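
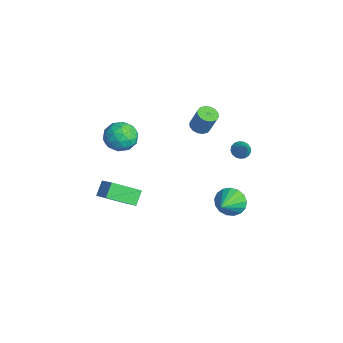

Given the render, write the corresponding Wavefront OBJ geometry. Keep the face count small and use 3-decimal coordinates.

v -0.783 -1.631 2.053
v 0.059 -1.958 2.401
v -1.519 -2.862 2.679
v -0.677 -3.189 3.027
v -1.073 -2.386 3.393
v -0.618 -1.625 3.006
v -0.842 -3.195 2.074
v -0.387 -2.434 1.687
v 0.022 -2.924 2.414
v -0.121 -2.424 3.229
v -1.339 -2.396 1.851
v -1.482 -1.896 2.666
v -0.297 -1.686 2.172
v -1.163 -3.134 2.908
v -1.396 -2.662 3.123
v -0.901 -2.853 3.328
v -0.695 -1.491 2.528
v -0.201 -1.683 2.732
v -0.866 -1.934 3.316
v -1.259 -3.137 2.348
v -0.765 -3.329 2.552
v -0.559 -1.967 1.752
v -0.064 -2.158 1.957
v -0.594 -2.886 1.764
v 0.176 -2.446 2.384
v -0.257 -3.17 2.752
v -0.353 -3.174 2.192
v -0.086 -2.727 1.964
v 0.092 -2.152 2.863
v -0.341 -2.876 3.231
v -0.574 -2.404 3.447
v -0.306 -1.957 3.219
v 0.07 -2.72 2.871
v -1.119 -1.944 1.849
v -1.552 -2.668 2.217
v -1.154 -2.863 1.861
v -0.886 -2.416 1.633
v -1.203 -1.65 2.328
v -1.636 -2.374 2.696
v -1.374 -2.093 3.116
v -1.107 -1.646 2.888
v -1.53 -2.1 2.209
v -3.299 -1.17 -4.207
v -3.606 -2.721 -3.387
v -2.018 -0.966 -3.34
v -2.325 -2.516 -2.521
v -2.755 -1.644 -4.899
v -3.062 -3.194 -4.08
v -1.474 -1.439 -4.033
v -1.781 -2.99 -3.213
v 1.279 2.874 -2.458
v 1.797 2.911 -3.181
v 2.401 1.966 -1.702
v 1.916 3.25 -2.953
v 1.89 3.503 -2.611
v 1.724 3.611 -2.234
v 1.456 3.551 -1.908
v 1.147 3.336 -1.709
v 0.868 3.014 -1.681
v 0.684 2.661 -1.832
v 0.636 2.357 -2.126
v 0.735 2.171 -2.496
v 0.959 2.146 -2.857
v 1.256 2.288 -3.128
v 1.558 2.564 -3.245
v -0.757 1.836 2.332
v -0.305 2.124 2.11
v 0.129 2.412 3.366
v -0.323 2.124 3.588
v -0.522 2.33 2.138
v -0.089 2.618 3.394
v -0.802 2.403 2.218
v -0.369 2.691 3.474
v -1.07 2.324 2.328
v -0.636 2.612 3.584
v -1.254 2.114 2.44
v -0.82 2.403 3.696
v -1.305 1.83 2.522
v -0.871 2.119 3.779
v -1.209 1.548 2.554
v -0.775 1.836 3.81
v -0.991 1.342 2.526
v -0.558 1.63 3.782
v -0.711 1.269 2.446
v -0.278 1.557 3.702
v -0.444 1.348 2.336
v -0.01 1.636 3.592
v -0.26 1.557 2.224
v 0.174 1.846 3.48
v -0.209 1.841 2.141
v 0.225 2.13 3.398
v 0.122 3.783 0.618
v 0.509 3.632 0.258
v 0.938 3.817 1.482
v 0.511 3.895 0.246
v 0.423 4.133 0.319
v 0.266 4.29 0.461
v 0.076 4.33 0.638
v -0.103 4.246 0.811
v -0.231 4.055 0.94
v -0.278 3.802 0.995
v -0.234 3.545 0.963
v -0.108 3.342 0.852
v 0.07 3.24 0.688
v 0.26 3.262 0.507
v 0.419 3.404 0.352
f 1 38 17
f 38 12 41
f 17 41 6
f 38 41 17
f 1 17 13
f 17 6 18
f 13 18 2
f 17 18 13
f 1 13 22
f 13 2 23
f 22 23 8
f 13 23 22
f 1 22 34
f 22 8 37
f 34 37 11
f 22 37 34
f 1 34 38
f 34 11 42
f 38 42 12
f 34 42 38
f 2 18 29
f 18 6 32
f 29 32 10
f 18 32 29
f 6 41 19
f 41 12 40
f 19 40 5
f 41 40 19
f 12 42 39
f 42 11 35
f 39 35 3
f 42 35 39
f 11 37 36
f 37 8 24
f 36 24 7
f 37 24 36
f 8 23 28
f 23 2 25
f 28 25 9
f 23 25 28
f 4 30 16
f 30 10 31
f 16 31 5
f 30 31 16
f 4 16 14
f 16 5 15
f 14 15 3
f 16 15 14
f 4 14 21
f 14 3 20
f 21 20 7
f 14 20 21
f 4 21 26
f 21 7 27
f 26 27 9
f 21 27 26
f 4 26 30
f 26 9 33
f 30 33 10
f 26 33 30
f 5 31 19
f 31 10 32
f 19 32 6
f 31 32 19
f 3 15 39
f 15 5 40
f 39 40 12
f 15 40 39
f 7 20 36
f 20 3 35
f 36 35 11
f 20 35 36
f 9 27 28
f 27 7 24
f 28 24 8
f 27 24 28
f 10 33 29
f 33 9 25
f 29 25 2
f 33 25 29
f 44 46 43
f 47 44 43
f 43 46 45
f 45 47 43
f 44 50 46
f 48 44 47
f 48 50 44
f 46 50 45
f 49 47 45
f 45 50 49
f 49 48 47
f 50 48 49
f 52 51 54
f 52 54 53
f 54 51 55
f 54 55 53
f 55 51 56
f 55 56 53
f 56 51 57
f 56 57 53
f 57 51 58
f 57 58 53
f 58 51 59
f 58 59 53
f 59 51 60
f 59 60 53
f 60 51 61
f 60 61 53
f 61 51 62
f 61 62 53
f 62 51 63
f 62 63 53
f 63 51 64
f 63 64 53
f 64 51 65
f 64 65 53
f 65 51 52
f 65 52 53
f 67 66 70
f 67 70 68
f 68 70 71
f 68 71 69
f 70 66 72
f 70 72 71
f 71 72 73
f 71 73 69
f 72 66 74
f 72 74 73
f 73 74 75
f 73 75 69
f 74 66 76
f 74 76 75
f 75 76 77
f 75 77 69
f 76 66 78
f 76 78 77
f 77 78 79
f 77 79 69
f 78 66 80
f 78 80 79
f 79 80 81
f 79 81 69
f 80 66 82
f 80 82 81
f 81 82 83
f 81 83 69
f 82 66 84
f 82 84 83
f 83 84 85
f 83 85 69
f 84 66 86
f 84 86 85
f 85 86 87
f 85 87 69
f 86 66 88
f 86 88 87
f 87 88 89
f 87 89 69
f 88 66 90
f 88 90 89
f 89 90 91
f 89 91 69
f 90 66 67
f 90 67 91
f 91 67 68
f 91 68 69
f 93 92 95
f 93 95 94
f 95 92 96
f 95 96 94
f 96 92 97
f 96 97 94
f 97 92 98
f 97 98 94
f 98 92 99
f 98 99 94
f 99 92 100
f 99 100 94
f 100 92 101
f 100 101 94
f 101 92 102
f 101 102 94
f 102 92 103
f 102 103 94
f 103 92 104
f 103 104 94
f 104 92 105
f 104 105 94
f 105 92 106
f 105 106 94
f 106 92 93
f 106 93 94



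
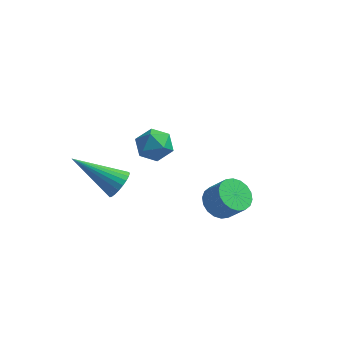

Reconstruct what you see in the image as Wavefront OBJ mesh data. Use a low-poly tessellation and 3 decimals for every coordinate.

v -2.263 2.341 0.185
v -1.547 2.603 0.34
v -1.953 1.217 0.66
v -1.237 1.479 0.815
v -1.846 1.75 1.216
v -2.038 2.445 0.923
v -1.462 1.375 0.077
v -1.654 2.07 -0.216
v -1.052 2.007 0.273
v -1.289 2.239 0.977
v -2.211 1.581 0.023
v -2.448 1.813 0.727
v -1.487 -2.54 2.014
v -1.165 -2.735 2.482
v -3.133 -2.68 3.086
v -1.162 -2.503 2.517
v -1.208 -2.278 2.476
v -1.296 -2.092 2.365
v -1.414 -1.974 2.2
v -1.542 -1.942 2.007
v -1.662 -2.002 1.815
v -1.755 -2.143 1.653
v -1.808 -2.344 1.546
v -1.811 -2.576 1.511
v -1.765 -2.802 1.552
v -1.677 -2.988 1.663
v -1.559 -3.105 1.828
v -1.431 -3.137 2.021
v -1.311 -3.078 2.213
v -1.218 -2.936 2.375
v 1.531 -0.856 0.438
v 1.971 -1.177 -0.001
v 2.61 -1.345 0.763
v 2.169 -1.024 1.202
v 2.065 -0.88 -0.014
v 2.703 -1.049 0.75
v 2.053 -0.578 0.063
v 2.691 -0.747 0.827
v 1.937 -0.332 0.214
v 2.576 -0.5 0.978
v 1.741 -0.189 0.409
v 2.38 -0.357 1.173
v 1.503 -0.178 0.61
v 2.142 -0.346 1.374
v 1.271 -0.301 0.777
v 1.91 -0.47 1.541
v 1.09 -0.535 0.877
v 1.729 -0.703 1.641
v 0.997 -0.831 0.89
v 1.635 -1 1.654
v 1.009 -1.133 0.813
v 1.647 -1.302 1.577
v 1.124 -1.38 0.662
v 1.763 -1.548 1.426
v 1.32 -1.523 0.467
v 1.959 -1.691 1.231
v 1.558 -1.534 0.266
v 2.197 -1.702 1.03
v 1.79 -1.41 0.099
v 2.429 -1.579 0.863
f 1 12 6
f 1 6 2
f 1 2 8
f 1 8 11
f 1 11 12
f 2 6 10
f 6 12 5
f 12 11 3
f 11 8 7
f 8 2 9
f 4 10 5
f 4 5 3
f 4 3 7
f 4 7 9
f 4 9 10
f 5 10 6
f 3 5 12
f 7 3 11
f 9 7 8
f 10 9 2
f 14 13 16
f 14 16 15
f 16 13 17
f 16 17 15
f 17 13 18
f 17 18 15
f 18 13 19
f 18 19 15
f 19 13 20
f 19 20 15
f 20 13 21
f 20 21 15
f 21 13 22
f 21 22 15
f 22 13 23
f 22 23 15
f 23 13 24
f 23 24 15
f 24 13 25
f 24 25 15
f 25 13 26
f 25 26 15
f 26 13 27
f 26 27 15
f 27 13 28
f 27 28 15
f 28 13 29
f 28 29 15
f 29 13 30
f 29 30 15
f 30 13 14
f 30 14 15
f 32 31 35
f 32 35 33
f 33 35 36
f 33 36 34
f 35 31 37
f 35 37 36
f 36 37 38
f 36 38 34
f 37 31 39
f 37 39 38
f 38 39 40
f 38 40 34
f 39 31 41
f 39 41 40
f 40 41 42
f 40 42 34
f 41 31 43
f 41 43 42
f 42 43 44
f 42 44 34
f 43 31 45
f 43 45 44
f 44 45 46
f 44 46 34
f 45 31 47
f 45 47 46
f 46 47 48
f 46 48 34
f 47 31 49
f 47 49 48
f 48 49 50
f 48 50 34
f 49 31 51
f 49 51 50
f 50 51 52
f 50 52 34
f 51 31 53
f 51 53 52
f 52 53 54
f 52 54 34
f 53 31 55
f 53 55 54
f 54 55 56
f 54 56 34
f 55 31 57
f 55 57 56
f 56 57 58
f 56 58 34
f 57 31 59
f 57 59 58
f 58 59 60
f 58 60 34
f 59 31 32
f 59 32 60
f 60 32 33
f 60 33 34



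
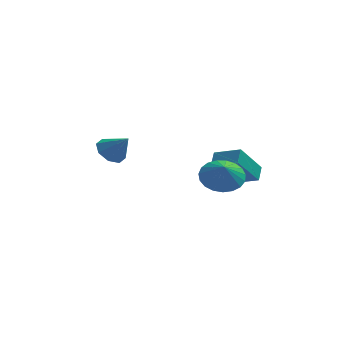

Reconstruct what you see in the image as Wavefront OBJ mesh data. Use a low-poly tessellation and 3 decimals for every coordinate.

v 2.063 0.2 -2.917
v 2.14 0.922 -2.403
v 2.961 1.192 -4.444
v 3.039 1.914 -3.929
v 3.321 -0.254 -2.471
v 3.399 0.468 -1.956
v 4.22 0.738 -3.997
v 4.297 1.46 -3.483
v -2.689 1.341 -2.68
v -2.211 2.029 -2.823
v -1.811 0.939 -1.68
v -2.673 2.134 -2.376
v -3.144 1.774 -2.108
v -3.348 1.16 -2.175
v -3.166 0.652 -2.538
v -2.704 0.547 -2.985
v -2.234 0.907 -3.253
v -2.029 1.521 -3.186
v 2.672 -0.979 -3.047
v 3.71 -0.72 -3.036
v 2.808 -1.561 -2.233
v 3.532 -0.402 -2.78
v 3.206 -0.185 -2.57
v 2.787 -0.104 -2.443
v 2.349 -0.175 -2.42
v 1.966 -0.385 -2.506
v 1.705 -0.698 -2.685
v 1.612 -1.06 -2.928
v 1.702 -1.407 -3.19
v 1.959 -1.681 -3.428
v 2.34 -1.833 -3.601
v 2.778 -1.838 -3.677
v 3.198 -1.694 -3.645
v 3.527 -1.427 -3.509
v 3.708 -1.082 -3.294
f 2 4 1
f 5 2 1
f 1 4 3
f 3 5 1
f 2 8 4
f 6 2 5
f 6 8 2
f 4 8 3
f 7 5 3
f 3 8 7
f 7 6 5
f 8 6 7
f 10 9 12
f 10 12 11
f 12 9 13
f 12 13 11
f 13 9 14
f 13 14 11
f 14 9 15
f 14 15 11
f 15 9 16
f 15 16 11
f 16 9 17
f 16 17 11
f 17 9 18
f 17 18 11
f 18 9 10
f 18 10 11
f 20 19 22
f 20 22 21
f 22 19 23
f 22 23 21
f 23 19 24
f 23 24 21
f 24 19 25
f 24 25 21
f 25 19 26
f 25 26 21
f 26 19 27
f 26 27 21
f 27 19 28
f 27 28 21
f 28 19 29
f 28 29 21
f 29 19 30
f 29 30 21
f 30 19 31
f 30 31 21
f 31 19 32
f 31 32 21
f 32 19 33
f 32 33 21
f 33 19 34
f 33 34 21
f 34 19 35
f 34 35 21
f 35 19 20
f 35 20 21



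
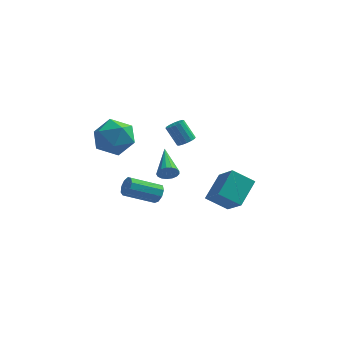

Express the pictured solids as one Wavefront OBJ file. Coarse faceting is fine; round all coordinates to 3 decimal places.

v -0.749 0.392 -3.803
v -0.421 0.163 -3.343
v -2.002 -0.4 -2.496
v -2.331 -0.172 -2.957
v -0.521 0.561 -3.264
v -2.102 -0.003 -2.417
v -0.727 0.879 -3.437
v -2.308 0.316 -2.591
v -0.944 0.969 -3.782
v -2.525 0.406 -2.935
v -1.07 0.789 -4.137
v -2.651 0.226 -3.29
v -1.046 0.423 -4.336
v -2.627 -0.14 -3.489
v -0.883 0.042 -4.285
v -2.464 -0.521 -3.438
v -0.658 -0.175 -4.009
v -2.239 -0.738 -3.163
v -0.475 -0.127 -3.637
v -2.057 -0.691 -2.79
v 0.954 -1.57 1.65
v 1.381 -1.646 1.936
v 0.753 -1.327 2.957
v 0.326 -1.25 2.67
v 1.392 -1.387 1.862
v 0.764 -1.068 2.883
v 1.286 -1.178 1.731
v 0.658 -0.858 2.752
v 1.091 -1.073 1.579
v 0.463 -0.754 2.599
v 0.859 -1.101 1.445
v 0.231 -0.782 2.465
v 0.653 -1.255 1.366
v 0.025 -0.936 2.386
v 0.527 -1.493 1.363
v -0.101 -1.174 2.384
v 0.516 -1.752 1.437
v -0.112 -1.433 2.458
v 0.622 -1.962 1.568
v -0.006 -1.642 2.589
v 0.817 -2.066 1.721
v 0.189 -1.747 2.741
v 1.049 -2.038 1.855
v 0.421 -1.719 2.875
v 1.255 -1.884 1.934
v 0.627 -1.565 2.954
v 2.425 0.053 -3.325
v 3.017 1.441 -2.381
v 1.622 1.224 -4.543
v 2.215 2.612 -3.598
v 3.625 0.068 -4.102
v 4.218 1.456 -3.157
v 2.823 1.239 -5.319
v 3.415 2.627 -4.375
v -3.616 -2.1 2.345
v -2.826 -1.925 3.23
v -2.254 -3.015 1.31
v -1.464 -2.84 2.195
v -2.381 -3.596 2.351
v -3.223 -3.031 2.99
v -1.857 -1.909 1.55
v -2.699 -1.344 2.189
v -1.739 -1.807 2.738
v -2.063 -2.85 3.233
v -3.017 -2.09 1.307
v -3.341 -3.133 1.802
v 0.206 -2.997 0.172
v 0.398 -2.778 -0.33
v -0.186 -1.243 0.788
v 0.127 -2.822 -0.376
v -0.125 -2.906 -0.296
v -0.301 -3.012 -0.109
v -0.362 -3.113 0.142
v -0.292 -3.188 0.4
v -0.108 -3.22 0.606
v 0.148 -3.2 0.712
v 0.417 -3.134 0.695
v 0.637 -3.036 0.557
v 0.759 -2.93 0.332
v 0.754 -2.839 0.07
v 0.624 -2.784 -0.169
f 2 1 5
f 2 5 3
f 3 5 6
f 3 6 4
f 5 1 7
f 5 7 6
f 6 7 8
f 6 8 4
f 7 1 9
f 7 9 8
f 8 9 10
f 8 10 4
f 9 1 11
f 9 11 10
f 10 11 12
f 10 12 4
f 11 1 13
f 11 13 12
f 12 13 14
f 12 14 4
f 13 1 15
f 13 15 14
f 14 15 16
f 14 16 4
f 15 1 17
f 15 17 16
f 16 17 18
f 16 18 4
f 17 1 19
f 17 19 18
f 18 19 20
f 18 20 4
f 19 1 2
f 19 2 20
f 20 2 3
f 20 3 4
f 22 21 25
f 22 25 23
f 23 25 26
f 23 26 24
f 25 21 27
f 25 27 26
f 26 27 28
f 26 28 24
f 27 21 29
f 27 29 28
f 28 29 30
f 28 30 24
f 29 21 31
f 29 31 30
f 30 31 32
f 30 32 24
f 31 21 33
f 31 33 32
f 32 33 34
f 32 34 24
f 33 21 35
f 33 35 34
f 34 35 36
f 34 36 24
f 35 21 37
f 35 37 36
f 36 37 38
f 36 38 24
f 37 21 39
f 37 39 38
f 38 39 40
f 38 40 24
f 39 21 41
f 39 41 40
f 40 41 42
f 40 42 24
f 41 21 43
f 41 43 42
f 42 43 44
f 42 44 24
f 43 21 45
f 43 45 44
f 44 45 46
f 44 46 24
f 45 21 22
f 45 22 46
f 46 22 23
f 46 23 24
f 48 50 47
f 51 48 47
f 47 50 49
f 49 51 47
f 48 54 50
f 52 48 51
f 52 54 48
f 50 54 49
f 53 51 49
f 49 54 53
f 53 52 51
f 54 52 53
f 55 66 60
f 55 60 56
f 55 56 62
f 55 62 65
f 55 65 66
f 56 60 64
f 60 66 59
f 66 65 57
f 65 62 61
f 62 56 63
f 58 64 59
f 58 59 57
f 58 57 61
f 58 61 63
f 58 63 64
f 59 64 60
f 57 59 66
f 61 57 65
f 63 61 62
f 64 63 56
f 68 67 70
f 68 70 69
f 70 67 71
f 70 71 69
f 71 67 72
f 71 72 69
f 72 67 73
f 72 73 69
f 73 67 74
f 73 74 69
f 74 67 75
f 74 75 69
f 75 67 76
f 75 76 69
f 76 67 77
f 76 77 69
f 77 67 78
f 77 78 69
f 78 67 79
f 78 79 69
f 79 67 80
f 79 80 69
f 80 67 81
f 80 81 69
f 81 67 68
f 81 68 69



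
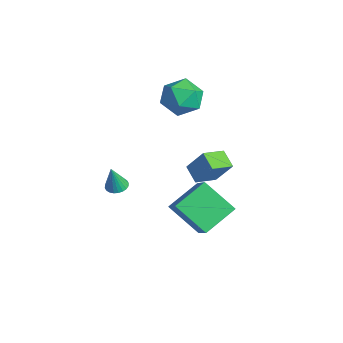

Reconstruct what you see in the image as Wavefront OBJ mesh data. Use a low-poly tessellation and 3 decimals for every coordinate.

v -1.513 2.934 -2.038
v -2.457 2.864 -1.519
v -1.821 4.166 -2.433
v -2.765 4.096 -1.913
v -0.835 3.524 -0.727
v -1.779 3.454 -0.207
v -1.143 4.756 -1.121
v -2.087 4.686 -0.602
v -2.931 3.024 4.598
v -2.438 3.723 3.79
v -2.482 1.497 3.55
v -1.989 2.196 2.742
v -1.486 2.073 3.799
v -1.763 3.016 4.447
v -3.157 2.204 2.893
v -3.434 3.147 3.541
v -2.578 3.217 2.736
v -1.545 3.136 3.296
v -3.375 2.084 4.044
v -2.342 2.003 4.604
v 2.962 1.145 -1.863
v 1.716 0.155 -0.586
v 2.542 2.785 -1
v 1.296 1.795 0.277
v 4.384 0.885 -0.677
v 3.138 -0.105 0.6
v 3.964 2.525 0.186
v 2.718 1.535 1.463
v 0.942 -2.077 1.053
v 1.493 -1.989 1.012
v 1.098 -2.403 2.427
v 1.423 -1.79 1.067
v 1.279 -1.634 1.12
v 1.084 -1.546 1.164
v 0.867 -1.539 1.19
v 0.662 -1.613 1.196
v 0.499 -1.758 1.18
v 0.404 -1.951 1.144
v 0.39 -2.164 1.095
v 0.461 -2.363 1.04
v 0.605 -2.519 0.987
v 0.8 -2.607 0.943
v 1.017 -2.615 0.917
v 1.222 -2.54 0.911
v 1.385 -2.395 0.927
v 1.48 -2.202 0.962
f 2 4 1
f 5 2 1
f 1 4 3
f 3 5 1
f 2 8 4
f 6 2 5
f 6 8 2
f 4 8 3
f 7 5 3
f 3 8 7
f 7 6 5
f 8 6 7
f 9 20 14
f 9 14 10
f 9 10 16
f 9 16 19
f 9 19 20
f 10 14 18
f 14 20 13
f 20 19 11
f 19 16 15
f 16 10 17
f 12 18 13
f 12 13 11
f 12 11 15
f 12 15 17
f 12 17 18
f 13 18 14
f 11 13 20
f 15 11 19
f 17 15 16
f 18 17 10
f 22 24 21
f 25 22 21
f 21 24 23
f 23 25 21
f 22 28 24
f 26 22 25
f 26 28 22
f 24 28 23
f 27 25 23
f 23 28 27
f 27 26 25
f 28 26 27
f 30 29 32
f 30 32 31
f 32 29 33
f 32 33 31
f 33 29 34
f 33 34 31
f 34 29 35
f 34 35 31
f 35 29 36
f 35 36 31
f 36 29 37
f 36 37 31
f 37 29 38
f 37 38 31
f 38 29 39
f 38 39 31
f 39 29 40
f 39 40 31
f 40 29 41
f 40 41 31
f 41 29 42
f 41 42 31
f 42 29 43
f 42 43 31
f 43 29 44
f 43 44 31
f 44 29 45
f 44 45 31
f 45 29 46
f 45 46 31
f 46 29 30
f 46 30 31



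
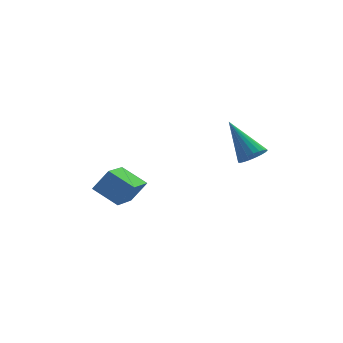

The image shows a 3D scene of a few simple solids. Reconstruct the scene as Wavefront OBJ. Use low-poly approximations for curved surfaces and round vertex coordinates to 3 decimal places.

v -1.544 0.763 -4.189
v -2.418 -0.723 -3.466
v -2.359 1.533 -3.591
v -3.233 0.046 -2.868
v -0.887 0.794 -3.332
v -1.761 -0.693 -2.609
v -1.702 1.563 -2.734
v -2.576 0.077 -2.011
v 2.567 -1.813 -0.918
v 2.916 -2.095 -0.476
v 1.993 -0.527 0.358
v 3.085 -1.921 -0.576
v 3.164 -1.728 -0.735
v 3.14 -1.55 -0.925
v 3.017 -1.417 -1.114
v 2.816 -1.353 -1.269
v 2.572 -1.368 -1.364
v 2.327 -1.459 -1.382
v 2.124 -1.612 -1.319
v 1.997 -1.8 -1.187
v 1.969 -1.99 -1.009
v 2.044 -2.149 -0.814
v 2.21 -2.25 -0.638
v 2.437 -2.275 -0.511
v 2.687 -2.221 -0.453
f 2 4 1
f 5 2 1
f 1 4 3
f 3 5 1
f 2 8 4
f 6 2 5
f 6 8 2
f 4 8 3
f 7 5 3
f 3 8 7
f 7 6 5
f 8 6 7
f 10 9 12
f 10 12 11
f 12 9 13
f 12 13 11
f 13 9 14
f 13 14 11
f 14 9 15
f 14 15 11
f 15 9 16
f 15 16 11
f 16 9 17
f 16 17 11
f 17 9 18
f 17 18 11
f 18 9 19
f 18 19 11
f 19 9 20
f 19 20 11
f 20 9 21
f 20 21 11
f 21 9 22
f 21 22 11
f 22 9 23
f 22 23 11
f 23 9 24
f 23 24 11
f 24 9 25
f 24 25 11
f 25 9 10
f 25 10 11



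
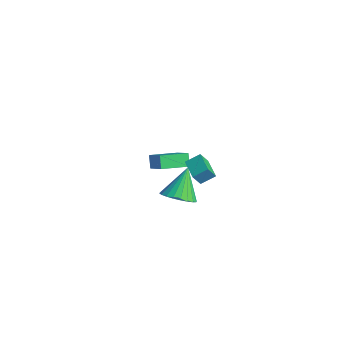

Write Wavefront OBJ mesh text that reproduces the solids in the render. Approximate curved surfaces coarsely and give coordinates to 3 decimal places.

v 2.782 -0.782 3.134
v 3.041 -0.007 3.619
v 2.778 -0.292 2.355
v 3.038 0.482 2.84
v 4.042 -1.082 2.94
v 4.302 -0.308 3.425
v 4.039 -0.593 2.161
v 4.298 0.182 2.646
v -4.364 1.247 -3.629
v -4.883 1.469 -2.903
v -4.034 2.933 -3.909
v -4.554 3.155 -3.183
v -2.966 1.145 -2.597
v -3.486 1.367 -1.871
v -2.637 2.831 -2.877
v -3.156 3.053 -2.151
v 2.819 -1.232 0.382
v 3.363 -0.41 0.083
v 2.181 -0.228 1.978
v 3.011 -0.342 -0.1
v 2.631 -0.41 -0.21
v 2.279 -0.603 -0.229
v 2.009 -0.891 -0.155
v 1.862 -1.232 0
v 1.861 -1.572 0.214
v 2.006 -1.861 0.453
v 2.275 -2.054 0.682
v 2.626 -2.121 0.865
v 3.007 -2.053 0.974
v 3.359 -1.861 0.993
v 3.629 -1.572 0.92
v 3.775 -1.232 0.764
v 3.776 -0.891 0.551
v 3.631 -0.603 0.311
f 2 4 1
f 5 2 1
f 1 4 3
f 3 5 1
f 2 8 4
f 6 2 5
f 6 8 2
f 4 8 3
f 7 5 3
f 3 8 7
f 7 6 5
f 8 6 7
f 10 12 9
f 13 10 9
f 9 12 11
f 11 13 9
f 10 16 12
f 14 10 13
f 14 16 10
f 12 16 11
f 15 13 11
f 11 16 15
f 15 14 13
f 16 14 15
f 18 17 20
f 18 20 19
f 20 17 21
f 20 21 19
f 21 17 22
f 21 22 19
f 22 17 23
f 22 23 19
f 23 17 24
f 23 24 19
f 24 17 25
f 24 25 19
f 25 17 26
f 25 26 19
f 26 17 27
f 26 27 19
f 27 17 28
f 27 28 19
f 28 17 29
f 28 29 19
f 29 17 30
f 29 30 19
f 30 17 31
f 30 31 19
f 31 17 32
f 31 32 19
f 32 17 33
f 32 33 19
f 33 17 34
f 33 34 19
f 34 17 18
f 34 18 19



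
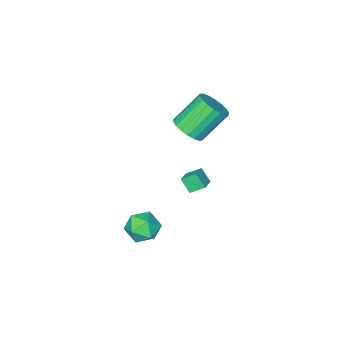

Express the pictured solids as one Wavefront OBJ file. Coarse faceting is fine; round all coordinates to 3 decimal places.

v 0.761 1.741 -1.185
v 0.84 1.192 -0.502
v 0.264 2.278 -0.696
v 0.343 1.729 -0.013
v 1.417 2.131 -0.947
v 1.496 1.582 -0.264
v 0.92 2.668 -0.458
v 0.999 2.119 0.225
v 4.049 2.447 -2.541
v 4.641 1.776 -2.203
v 2.979 1.364 -2.817
v 3.571 0.693 -2.479
v 3.191 1.339 -1.885
v 3.853 2.008 -1.714
v 3.767 1.132 -3.306
v 4.429 1.801 -3.135
v 4.467 0.963 -2.676
v 4.111 1.091 -1.797
v 3.509 2.049 -3.223
v 3.153 2.177 -2.344
v 0.553 0.966 2.496
v 1.108 1.577 2.831
v -0.178 1.964 4.258
v -0.733 1.354 3.924
v 0.889 1.787 2.576
v -0.397 2.174 4.003
v 0.603 1.834 2.306
v -0.683 2.222 3.733
v 0.308 1.71 2.073
v -0.978 2.097 3.5
v 0.061 1.438 1.925
v -1.225 1.826 3.352
v -0.089 1.073 1.889
v -1.375 1.461 3.316
v -0.111 0.687 1.974
v -1.397 1.074 3.401
v -0.002 0.356 2.162
v -1.288 0.743 3.589
v 0.217 0.146 2.417
v -1.069 0.533 3.844
v 0.503 0.098 2.687
v -0.783 0.486 4.114
v 0.798 0.223 2.92
v -0.488 0.61 4.347
v 1.045 0.494 3.068
v -0.241 0.882 4.495
v 1.195 0.859 3.104
v -0.091 1.247 4.531
v 1.217 1.246 3.019
v -0.069 1.633 4.446
f 2 4 1
f 5 2 1
f 1 4 3
f 3 5 1
f 2 8 4
f 6 2 5
f 6 8 2
f 4 8 3
f 7 5 3
f 3 8 7
f 7 6 5
f 8 6 7
f 9 20 14
f 9 14 10
f 9 10 16
f 9 16 19
f 9 19 20
f 10 14 18
f 14 20 13
f 20 19 11
f 19 16 15
f 16 10 17
f 12 18 13
f 12 13 11
f 12 11 15
f 12 15 17
f 12 17 18
f 13 18 14
f 11 13 20
f 15 11 19
f 17 15 16
f 18 17 10
f 22 21 25
f 22 25 23
f 23 25 26
f 23 26 24
f 25 21 27
f 25 27 26
f 26 27 28
f 26 28 24
f 27 21 29
f 27 29 28
f 28 29 30
f 28 30 24
f 29 21 31
f 29 31 30
f 30 31 32
f 30 32 24
f 31 21 33
f 31 33 32
f 32 33 34
f 32 34 24
f 33 21 35
f 33 35 34
f 34 35 36
f 34 36 24
f 35 21 37
f 35 37 36
f 36 37 38
f 36 38 24
f 37 21 39
f 37 39 38
f 38 39 40
f 38 40 24
f 39 21 41
f 39 41 40
f 40 41 42
f 40 42 24
f 41 21 43
f 41 43 42
f 42 43 44
f 42 44 24
f 43 21 45
f 43 45 44
f 44 45 46
f 44 46 24
f 45 21 47
f 45 47 46
f 46 47 48
f 46 48 24
f 47 21 49
f 47 49 48
f 48 49 50
f 48 50 24
f 49 21 22
f 49 22 50
f 50 22 23
f 50 23 24



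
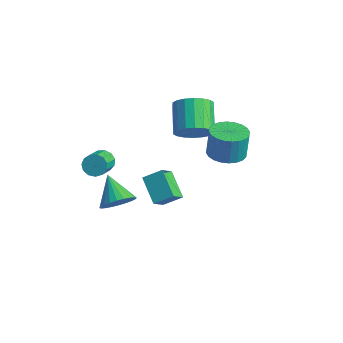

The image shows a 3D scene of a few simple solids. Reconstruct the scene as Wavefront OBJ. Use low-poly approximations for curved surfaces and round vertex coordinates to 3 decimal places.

v -2.722 -2.274 -1.463
v -2.182 -2.36 -0.711
v -4.018 -1.786 -0.477
v -2.121 -2.014 -0.803
v -2.152 -1.708 -0.995
v -2.27 -1.487 -1.258
v -2.456 -1.387 -1.553
v -2.683 -1.422 -1.834
v -2.916 -1.586 -2.058
v -3.119 -1.855 -2.192
v -3.262 -2.188 -2.215
v -3.323 -2.534 -2.124
v -3.292 -2.84 -1.932
v -3.174 -3.06 -1.669
v -2.988 -3.161 -1.374
v -2.761 -3.126 -1.093
v -2.528 -2.962 -0.868
v -2.325 -2.693 -0.734
v 0.157 -2.596 0.747
v -1.086 -2.158 1.563
v -0.076 -1.781 -0.045
v -1.319 -1.343 0.771
v 0.759 -1.897 1.289
v -0.484 -1.459 2.105
v 0.526 -1.082 0.497
v -0.717 -0.644 1.313
v -3.509 -2.515 1.402
v -3.224 -2.713 0.876
v -2.627 -3.703 1.572
v -2.911 -3.505 2.098
v -3.006 -2.477 1.025
v -2.408 -3.467 1.721
v -2.947 -2.252 1.293
v -2.349 -3.242 1.99
v -3.066 -2.111 1.596
v -2.469 -3.101 2.293
v -3.326 -2.098 1.838
v -2.729 -3.088 2.534
v -3.644 -2.218 1.941
v -3.047 -3.208 2.637
v -3.919 -2.431 1.872
v -3.322 -3.422 2.569
v -4.064 -2.672 1.655
v -3.466 -3.662 2.351
v -4.032 -2.862 1.357
v -3.435 -3.853 2.053
v -3.835 -2.942 1.073
v -3.237 -3.933 1.77
v -3.533 -2.887 0.894
v -2.936 -3.877 1.59
v -2.171 2.176 1.547
v -1.614 3.004 1.335
v -2.751 4.012 2.281
v -3.309 3.184 2.493
v -1.911 2.991 0.992
v -3.048 3.999 1.938
v -2.259 2.817 0.759
v -3.396 3.825 1.705
v -2.59 2.516 0.681
v -3.727 3.524 1.627
v -2.838 2.148 0.775
v -3.975 3.156 1.722
v -2.954 1.785 1.022
v -4.091 2.793 1.969
v -2.915 1.5 1.373
v -4.052 2.508 2.319
v -2.729 1.348 1.759
v -3.866 2.356 2.705
v -2.432 1.361 2.102
v -3.569 2.369 3.048
v -2.084 1.535 2.335
v -3.221 2.543 3.281
v -1.753 1.836 2.413
v -2.89 2.844 3.359
v -1.505 2.204 2.318
v -2.642 3.212 3.265
v -1.389 2.567 2.071
v -2.526 3.575 3.018
v -1.428 2.852 1.721
v -2.565 3.86 2.667
v 0.847 1.396 2.493
v 1.322 0.573 2.621
v 1.289 0.78 4.076
v 0.813 1.604 3.947
v 1.605 0.817 2.592
v 1.572 1.024 4.047
v 1.772 1.149 2.549
v 1.739 1.356 4.004
v 1.799 1.519 2.497
v 1.766 1.726 3.952
v 1.68 1.87 2.444
v 1.647 2.078 3.899
v 1.435 2.149 2.399
v 1.401 2.357 3.854
v 1.099 2.314 2.368
v 1.066 2.521 3.822
v 0.726 2.339 2.355
v 0.693 2.546 3.81
v 0.371 2.22 2.364
v 0.338 2.427 3.819
v 0.088 1.976 2.393
v 0.055 2.183 3.848
v -0.079 1.644 2.436
v -0.112 1.851 3.891
v -0.106 1.274 2.488
v -0.139 1.481 3.943
v 0.013 0.922 2.541
v -0.02 1.13 3.996
v 0.259 0.643 2.586
v 0.225 0.851 4.041
v 0.594 0.479 2.618
v 0.561 0.686 4.072
v 0.967 0.454 2.63
v 0.934 0.661 4.085
f 2 1 4
f 2 4 3
f 4 1 5
f 4 5 3
f 5 1 6
f 5 6 3
f 6 1 7
f 6 7 3
f 7 1 8
f 7 8 3
f 8 1 9
f 8 9 3
f 9 1 10
f 9 10 3
f 10 1 11
f 10 11 3
f 11 1 12
f 11 12 3
f 12 1 13
f 12 13 3
f 13 1 14
f 13 14 3
f 14 1 15
f 14 15 3
f 15 1 16
f 15 16 3
f 16 1 17
f 16 17 3
f 17 1 18
f 17 18 3
f 18 1 2
f 18 2 3
f 20 22 19
f 23 20 19
f 19 22 21
f 21 23 19
f 20 26 22
f 24 20 23
f 24 26 20
f 22 26 21
f 25 23 21
f 21 26 25
f 25 24 23
f 26 24 25
f 28 27 31
f 28 31 29
f 29 31 32
f 29 32 30
f 31 27 33
f 31 33 32
f 32 33 34
f 32 34 30
f 33 27 35
f 33 35 34
f 34 35 36
f 34 36 30
f 35 27 37
f 35 37 36
f 36 37 38
f 36 38 30
f 37 27 39
f 37 39 38
f 38 39 40
f 38 40 30
f 39 27 41
f 39 41 40
f 40 41 42
f 40 42 30
f 41 27 43
f 41 43 42
f 42 43 44
f 42 44 30
f 43 27 45
f 43 45 44
f 44 45 46
f 44 46 30
f 45 27 47
f 45 47 46
f 46 47 48
f 46 48 30
f 47 27 49
f 47 49 48
f 48 49 50
f 48 50 30
f 49 27 28
f 49 28 50
f 50 28 29
f 50 29 30
f 52 51 55
f 52 55 53
f 53 55 56
f 53 56 54
f 55 51 57
f 55 57 56
f 56 57 58
f 56 58 54
f 57 51 59
f 57 59 58
f 58 59 60
f 58 60 54
f 59 51 61
f 59 61 60
f 60 61 62
f 60 62 54
f 61 51 63
f 61 63 62
f 62 63 64
f 62 64 54
f 63 51 65
f 63 65 64
f 64 65 66
f 64 66 54
f 65 51 67
f 65 67 66
f 66 67 68
f 66 68 54
f 67 51 69
f 67 69 68
f 68 69 70
f 68 70 54
f 69 51 71
f 69 71 70
f 70 71 72
f 70 72 54
f 71 51 73
f 71 73 72
f 72 73 74
f 72 74 54
f 73 51 75
f 73 75 74
f 74 75 76
f 74 76 54
f 75 51 77
f 75 77 76
f 76 77 78
f 76 78 54
f 77 51 79
f 77 79 78
f 78 79 80
f 78 80 54
f 79 51 52
f 79 52 80
f 80 52 53
f 80 53 54
f 82 81 85
f 82 85 83
f 83 85 86
f 83 86 84
f 85 81 87
f 85 87 86
f 86 87 88
f 86 88 84
f 87 81 89
f 87 89 88
f 88 89 90
f 88 90 84
f 89 81 91
f 89 91 90
f 90 91 92
f 90 92 84
f 91 81 93
f 91 93 92
f 92 93 94
f 92 94 84
f 93 81 95
f 93 95 94
f 94 95 96
f 94 96 84
f 95 81 97
f 95 97 96
f 96 97 98
f 96 98 84
f 97 81 99
f 97 99 98
f 98 99 100
f 98 100 84
f 99 81 101
f 99 101 100
f 100 101 102
f 100 102 84
f 101 81 103
f 101 103 102
f 102 103 104
f 102 104 84
f 103 81 105
f 103 105 104
f 104 105 106
f 104 106 84
f 105 81 107
f 105 107 106
f 106 107 108
f 106 108 84
f 107 81 109
f 107 109 108
f 108 109 110
f 108 110 84
f 109 81 111
f 109 111 110
f 110 111 112
f 110 112 84
f 111 81 113
f 111 113 112
f 112 113 114
f 112 114 84
f 113 81 82
f 113 82 114
f 114 82 83
f 114 83 84



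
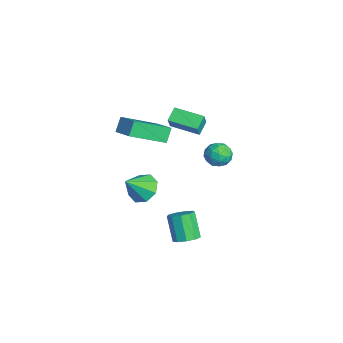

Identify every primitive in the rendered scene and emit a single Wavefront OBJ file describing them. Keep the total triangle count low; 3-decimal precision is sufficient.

v 3.446 -1.273 -2.923
v 3.807 -1.787 -2.723
v 3.015 -1.882 -1.537
v 2.654 -1.367 -1.737
v 3.989 -1.403 -2.571
v 3.197 -1.498 -1.385
v 3.917 -0.958 -2.584
v 3.124 -1.052 -1.397
v 3.624 -0.66 -2.756
v 2.832 -0.754 -1.569
v 3.248 -0.648 -3.006
v 2.456 -0.743 -1.819
v 2.965 -0.929 -3.217
v 2.173 -1.024 -2.03
v 2.907 -1.371 -3.291
v 2.115 -1.466 -2.105
v 3.101 -1.766 -3.193
v 2.309 -1.861 -2.006
v 3.457 -1.931 -2.969
v 2.664 -2.026 -1.782
v -0.068 -0.931 3.234
v 0.402 -1.143 4.032
v 0.777 0.258 3.051
v 1.247 0.046 3.849
v 0.453 -1.366 2.811
v 0.923 -1.578 3.609
v 1.298 -0.177 2.628
v 1.768 -0.389 3.426
v 0.157 -3.856 2.609
v -0.251 -3.528 3.291
v -0.196 -2.034 1.522
v -0.603 -1.706 2.205
v 1.143 -3.434 2.995
v 0.736 -3.106 3.678
v 0.791 -1.612 1.909
v 0.383 -1.284 2.591
v -1.452 -2.277 -3.145
v -0.629 -2.271 -3.456
v -1.048 -3.223 -2.095
v -0.731 -1.797 -2.989
v -1.256 -1.603 -2.613
v -1.895 -1.805 -2.549
v -2.275 -2.283 -2.833
v -2.173 -2.757 -3.3
v -1.649 -2.95 -3.676
v -1.009 -2.749 -3.741
v 0.599 1.202 0.149
v 0.939 1.503 0.701
v 0.761 0.157 0.619
v 1.101 0.458 1.171
v 0.398 0.556 1.088
v 0.298 1.202 0.798
v 1.402 0.458 0.522
v 1.302 1.104 0.232
v 1.436 1.043 0.932
v 0.815 1.104 1.281
v 0.885 0.556 0.039
v 0.264 0.617 0.388
v 0.755 1.444 0.384
v 0.945 0.216 0.936
v 0.532 0.274 0.887
v 0.732 0.451 1.212
v 0.378 1.267 0.441
v 0.578 1.444 0.765
v 0.26 0.888 0.993
v 1.122 0.216 0.555
v 1.322 0.393 0.879
v 0.968 1.209 0.108
v 1.168 1.386 0.433
v 1.44 0.772 0.327
v 1.247 1.351 0.844
v 1.342 0.737 1.12
v 1.519 0.737 0.739
v 1.46 1.116 0.568
v 0.882 1.387 1.049
v 0.977 0.772 1.326
v 0.564 0.83 1.277
v 0.505 1.21 1.106
v 1.174 1.116 1.185
v 0.723 0.888 -0.006
v 0.818 0.273 0.271
v 1.195 0.45 0.214
v 1.136 0.83 0.043
v 0.358 0.923 0.2
v 0.453 0.309 0.476
v 0.24 0.544 0.752
v 0.181 0.923 0.581
v 0.526 0.544 0.135
f 2 1 5
f 2 5 3
f 3 5 6
f 3 6 4
f 5 1 7
f 5 7 6
f 6 7 8
f 6 8 4
f 7 1 9
f 7 9 8
f 8 9 10
f 8 10 4
f 9 1 11
f 9 11 10
f 10 11 12
f 10 12 4
f 11 1 13
f 11 13 12
f 12 13 14
f 12 14 4
f 13 1 15
f 13 15 14
f 14 15 16
f 14 16 4
f 15 1 17
f 15 17 16
f 16 17 18
f 16 18 4
f 17 1 19
f 17 19 18
f 18 19 20
f 18 20 4
f 19 1 2
f 19 2 20
f 20 2 3
f 20 3 4
f 22 24 21
f 25 22 21
f 21 24 23
f 23 25 21
f 22 28 24
f 26 22 25
f 26 28 22
f 24 28 23
f 27 25 23
f 23 28 27
f 27 26 25
f 28 26 27
f 30 32 29
f 33 30 29
f 29 32 31
f 31 33 29
f 30 36 32
f 34 30 33
f 34 36 30
f 32 36 31
f 35 33 31
f 31 36 35
f 35 34 33
f 36 34 35
f 38 37 40
f 38 40 39
f 40 37 41
f 40 41 39
f 41 37 42
f 41 42 39
f 42 37 43
f 42 43 39
f 43 37 44
f 43 44 39
f 44 37 45
f 44 45 39
f 45 37 46
f 45 46 39
f 46 37 38
f 46 38 39
f 47 84 63
f 84 58 87
f 63 87 52
f 84 87 63
f 47 63 59
f 63 52 64
f 59 64 48
f 63 64 59
f 47 59 68
f 59 48 69
f 68 69 54
f 59 69 68
f 47 68 80
f 68 54 83
f 80 83 57
f 68 83 80
f 47 80 84
f 80 57 88
f 84 88 58
f 80 88 84
f 48 64 75
f 64 52 78
f 75 78 56
f 64 78 75
f 52 87 65
f 87 58 86
f 65 86 51
f 87 86 65
f 58 88 85
f 88 57 81
f 85 81 49
f 88 81 85
f 57 83 82
f 83 54 70
f 82 70 53
f 83 70 82
f 54 69 74
f 69 48 71
f 74 71 55
f 69 71 74
f 50 76 62
f 76 56 77
f 62 77 51
f 76 77 62
f 50 62 60
f 62 51 61
f 60 61 49
f 62 61 60
f 50 60 67
f 60 49 66
f 67 66 53
f 60 66 67
f 50 67 72
f 67 53 73
f 72 73 55
f 67 73 72
f 50 72 76
f 72 55 79
f 76 79 56
f 72 79 76
f 51 77 65
f 77 56 78
f 65 78 52
f 77 78 65
f 49 61 85
f 61 51 86
f 85 86 58
f 61 86 85
f 53 66 82
f 66 49 81
f 82 81 57
f 66 81 82
f 55 73 74
f 73 53 70
f 74 70 54
f 73 70 74
f 56 79 75
f 79 55 71
f 75 71 48
f 79 71 75



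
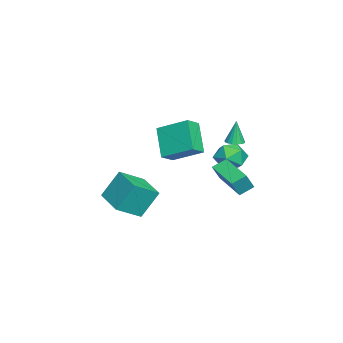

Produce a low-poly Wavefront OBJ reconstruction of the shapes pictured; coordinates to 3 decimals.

v 0.158 2.674 0.119
v -0.262 3.358 0.57
v 1.758 3.936 -0.302
v 1.338 4.619 0.149
v 0.682 2.341 1.111
v 0.262 3.024 1.562
v 2.282 3.602 0.69
v 1.862 4.286 1.141
v -2.308 -4.145 -2.783
v -2.72 -3.233 -1.121
v -3.237 -2.964 -3.66
v -3.649 -2.053 -1.998
v -0.631 -2.987 -3.002
v -1.043 -2.076 -1.34
v -1.56 -1.807 -3.879
v -1.972 -0.895 -2.217
v -1.412 -0.326 2.634
v -0.612 -0.78 3.14
v -0.995 1.38 3.502
v -0.194 0.927 4.008
v -0.166 0.153 1.092
v 0.635 -0.3 1.598
v 0.252 1.86 1.96
v 1.052 1.406 2.466
v -1.978 3.495 1.293
v -1.39 2.781 0.863
v -3.27 2.959 0.417
v -2.682 2.245 -0.013
v -2.923 2.18 0.976
v -2.124 2.511 1.517
v -2.536 3.229 -0.237
v -1.737 3.56 0.304
v -1.735 2.617 -0.083
v -1.974 1.968 0.667
v -2.686 3.772 0.613
v -2.925 3.123 1.363
v 1.222 3.581 3.223
v 1.707 3.764 3.258
v 1.098 3.639 4.637
v 1.568 3.969 3.237
v 1.349 4.085 3.214
v 1.101 4.086 3.192
v 0.881 3.971 3.177
v 0.738 3.767 3.173
v 0.707 3.52 3.181
v 0.793 3.287 3.198
v 0.978 3.122 3.221
v 1.218 3.061 3.244
v 1.459 3.12 3.263
v 1.646 3.284 3.272
v 1.735 3.517 3.271
f 2 4 1
f 5 2 1
f 1 4 3
f 3 5 1
f 2 8 4
f 6 2 5
f 6 8 2
f 4 8 3
f 7 5 3
f 3 8 7
f 7 6 5
f 8 6 7
f 10 12 9
f 13 10 9
f 9 12 11
f 11 13 9
f 10 16 12
f 14 10 13
f 14 16 10
f 12 16 11
f 15 13 11
f 11 16 15
f 15 14 13
f 16 14 15
f 18 20 17
f 21 18 17
f 17 20 19
f 19 21 17
f 18 24 20
f 22 18 21
f 22 24 18
f 20 24 19
f 23 21 19
f 19 24 23
f 23 22 21
f 24 22 23
f 25 36 30
f 25 30 26
f 25 26 32
f 25 32 35
f 25 35 36
f 26 30 34
f 30 36 29
f 36 35 27
f 35 32 31
f 32 26 33
f 28 34 29
f 28 29 27
f 28 27 31
f 28 31 33
f 28 33 34
f 29 34 30
f 27 29 36
f 31 27 35
f 33 31 32
f 34 33 26
f 38 37 40
f 38 40 39
f 40 37 41
f 40 41 39
f 41 37 42
f 41 42 39
f 42 37 43
f 42 43 39
f 43 37 44
f 43 44 39
f 44 37 45
f 44 45 39
f 45 37 46
f 45 46 39
f 46 37 47
f 46 47 39
f 47 37 48
f 47 48 39
f 48 37 49
f 48 49 39
f 49 37 50
f 49 50 39
f 50 37 51
f 50 51 39
f 51 37 38
f 51 38 39



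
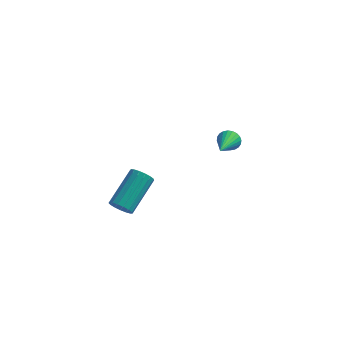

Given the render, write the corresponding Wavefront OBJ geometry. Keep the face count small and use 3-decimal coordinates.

v 0.86 2.888 -3.275
v 1.201 2.727 -3.754
v 0.9 1.152 -2.665
v 1.368 2.787 -3.596
v 1.458 2.862 -3.389
v 1.458 2.94 -3.164
v 1.366 3.011 -2.957
v 1.197 3.063 -2.797
v 0.976 3.089 -2.711
v 0.738 3.083 -2.71
v 0.519 3.048 -2.795
v 0.351 2.989 -2.953
v 0.261 2.914 -3.16
v 0.262 2.835 -3.385
v 0.354 2.764 -3.593
v 0.523 2.712 -3.752
v 0.743 2.687 -3.839
v 0.981 2.692 -3.84
v -2.22 -4.392 -3.021
v -1.946 -4.74 -2.587
v -1.467 -3.017 -1.506
v -1.74 -2.668 -1.939
v -1.727 -4.68 -2.778
v -1.248 -2.957 -1.697
v -1.622 -4.555 -3.026
v -1.142 -2.832 -1.944
v -1.653 -4.392 -3.272
v -1.173 -2.669 -2.19
v -1.814 -4.229 -3.46
v -1.334 -2.506 -2.379
v -2.068 -4.103 -3.548
v -1.588 -2.38 -2.467
v -2.357 -4.043 -3.515
v -1.877 -2.32 -2.434
v -2.614 -4.063 -3.369
v -2.135 -2.34 -2.287
v -2.781 -4.159 -3.143
v -2.302 -2.436 -2.062
v -2.82 -4.307 -2.889
v -2.34 -2.584 -1.808
v -2.721 -4.475 -2.665
v -2.241 -2.752 -1.584
v -2.507 -4.624 -2.523
v -2.028 -2.901 -1.442
v -2.227 -4.72 -2.495
v -1.748 -2.996 -1.413
f 2 1 4
f 2 4 3
f 4 1 5
f 4 5 3
f 5 1 6
f 5 6 3
f 6 1 7
f 6 7 3
f 7 1 8
f 7 8 3
f 8 1 9
f 8 9 3
f 9 1 10
f 9 10 3
f 10 1 11
f 10 11 3
f 11 1 12
f 11 12 3
f 12 1 13
f 12 13 3
f 13 1 14
f 13 14 3
f 14 1 15
f 14 15 3
f 15 1 16
f 15 16 3
f 16 1 17
f 16 17 3
f 17 1 18
f 17 18 3
f 18 1 2
f 18 2 3
f 20 19 23
f 20 23 21
f 21 23 24
f 21 24 22
f 23 19 25
f 23 25 24
f 24 25 26
f 24 26 22
f 25 19 27
f 25 27 26
f 26 27 28
f 26 28 22
f 27 19 29
f 27 29 28
f 28 29 30
f 28 30 22
f 29 19 31
f 29 31 30
f 30 31 32
f 30 32 22
f 31 19 33
f 31 33 32
f 32 33 34
f 32 34 22
f 33 19 35
f 33 35 34
f 34 35 36
f 34 36 22
f 35 19 37
f 35 37 36
f 36 37 38
f 36 38 22
f 37 19 39
f 37 39 38
f 38 39 40
f 38 40 22
f 39 19 41
f 39 41 40
f 40 41 42
f 40 42 22
f 41 19 43
f 41 43 42
f 42 43 44
f 42 44 22
f 43 19 45
f 43 45 44
f 44 45 46
f 44 46 22
f 45 19 20
f 45 20 46
f 46 20 21
f 46 21 22



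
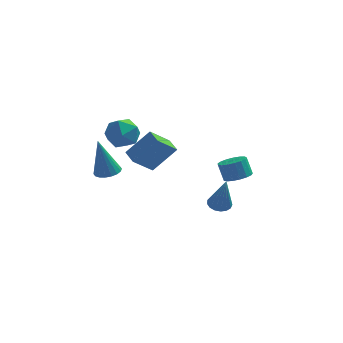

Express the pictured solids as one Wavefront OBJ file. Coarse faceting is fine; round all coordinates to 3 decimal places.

v 2.072 2.549 -3.137
v 2.642 2.86 -3.143
v 2.408 1.971 -1.083
v 2.44 3.077 -3.048
v 2.154 3.173 -2.974
v 1.849 3.126 -2.938
v 1.594 2.947 -2.946
v 1.45 2.677 -2.999
v 1.447 2.377 -3.083
v 1.588 2.117 -3.179
v 1.84 1.956 -3.266
v 2.144 1.931 -3.323
v 2.433 2.047 -3.337
v 2.638 2.279 -3.306
v 2.714 2.572 -3.236
v -3.079 -2.759 2.569
v -2.531 -2.371 2.677
v -3.521 -2.701 4.611
v -2.748 -2.168 2.624
v -3.031 -2.081 2.56
v -3.323 -2.128 2.498
v -3.567 -2.301 2.45
v -3.715 -2.564 2.426
v -3.736 -2.866 2.43
v -3.628 -3.146 2.461
v -3.41 -3.35 2.514
v -3.127 -3.437 2.578
v -2.835 -3.39 2.64
v -2.591 -3.217 2.688
v -2.444 -2.954 2.712
v -2.422 -2.652 2.708
v 2.99 1.919 -0.689
v 3.615 2.346 -0.623
v 3.294 2.669 0.334
v 2.67 2.241 0.269
v 3.374 2.569 -0.779
v 3.053 2.891 0.178
v 3.044 2.642 -0.915
v 2.723 2.965 0.043
v 2.702 2.55 -0.998
v 2.381 2.873 -0.041
v 2.426 2.313 -1.011
v 2.106 2.636 -0.054
v 2.28 1.986 -0.95
v 1.959 2.309 0.008
v 2.296 1.643 -0.829
v 1.975 1.966 0.129
v 2.471 1.364 -0.675
v 2.15 1.687 0.282
v 2.766 1.211 -0.525
v 2.445 1.534 0.432
v 3.111 1.221 -0.413
v 2.79 1.544 0.544
v 3.429 1.39 -0.363
v 3.108 1.713 0.594
v 3.647 1.681 -0.388
v 3.326 2.004 0.569
v 3.714 2.026 -0.482
v 3.393 2.349 0.475
v -1.868 -3.002 3.441
v -0.734 -2.633 4.681
v -2.27 -2.243 3.583
v -1.136 -1.875 4.823
v -0.984 -2.345 2.437
v 0.15 -1.977 3.677
v -1.386 -1.587 2.579
v -0.252 -1.218 3.819
v -2.642 4.621 1.704
v -2.066 4.317 0.879
v -3.794 3.423 1.341
v -3.218 3.119 0.516
v -2.868 2.948 1.492
v -2.156 3.688 1.717
v -3.704 4.052 0.503
v -2.992 4.792 0.728
v -2.722 3.965 0.136
v -2.206 3.283 0.748
v -3.654 4.457 1.472
v -3.138 3.775 2.084
f 2 1 4
f 2 4 3
f 4 1 5
f 4 5 3
f 5 1 6
f 5 6 3
f 6 1 7
f 6 7 3
f 7 1 8
f 7 8 3
f 8 1 9
f 8 9 3
f 9 1 10
f 9 10 3
f 10 1 11
f 10 11 3
f 11 1 12
f 11 12 3
f 12 1 13
f 12 13 3
f 13 1 14
f 13 14 3
f 14 1 15
f 14 15 3
f 15 1 2
f 15 2 3
f 17 16 19
f 17 19 18
f 19 16 20
f 19 20 18
f 20 16 21
f 20 21 18
f 21 16 22
f 21 22 18
f 22 16 23
f 22 23 18
f 23 16 24
f 23 24 18
f 24 16 25
f 24 25 18
f 25 16 26
f 25 26 18
f 26 16 27
f 26 27 18
f 27 16 28
f 27 28 18
f 28 16 29
f 28 29 18
f 29 16 30
f 29 30 18
f 30 16 31
f 30 31 18
f 31 16 17
f 31 17 18
f 33 32 36
f 33 36 34
f 34 36 37
f 34 37 35
f 36 32 38
f 36 38 37
f 37 38 39
f 37 39 35
f 38 32 40
f 38 40 39
f 39 40 41
f 39 41 35
f 40 32 42
f 40 42 41
f 41 42 43
f 41 43 35
f 42 32 44
f 42 44 43
f 43 44 45
f 43 45 35
f 44 32 46
f 44 46 45
f 45 46 47
f 45 47 35
f 46 32 48
f 46 48 47
f 47 48 49
f 47 49 35
f 48 32 50
f 48 50 49
f 49 50 51
f 49 51 35
f 50 32 52
f 50 52 51
f 51 52 53
f 51 53 35
f 52 32 54
f 52 54 53
f 53 54 55
f 53 55 35
f 54 32 56
f 54 56 55
f 55 56 57
f 55 57 35
f 56 32 58
f 56 58 57
f 57 58 59
f 57 59 35
f 58 32 33
f 58 33 59
f 59 33 34
f 59 34 35
f 61 63 60
f 64 61 60
f 60 63 62
f 62 64 60
f 61 67 63
f 65 61 64
f 65 67 61
f 63 67 62
f 66 64 62
f 62 67 66
f 66 65 64
f 67 65 66
f 68 79 73
f 68 73 69
f 68 69 75
f 68 75 78
f 68 78 79
f 69 73 77
f 73 79 72
f 79 78 70
f 78 75 74
f 75 69 76
f 71 77 72
f 71 72 70
f 71 70 74
f 71 74 76
f 71 76 77
f 72 77 73
f 70 72 79
f 74 70 78
f 76 74 75
f 77 76 69



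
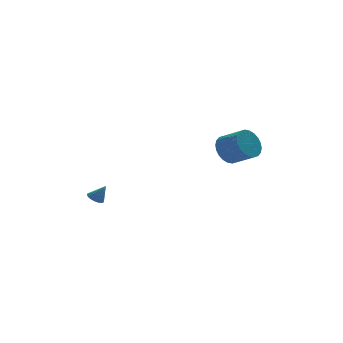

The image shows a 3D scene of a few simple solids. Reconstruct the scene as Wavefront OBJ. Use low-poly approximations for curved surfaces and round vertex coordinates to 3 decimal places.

v 2.964 -0.03 1.863
v 3.501 0.623 2.273
v 4.234 -0.417 2.968
v 3.696 -1.07 2.557
v 3.228 0.592 2.516
v 3.961 -0.448 3.211
v 2.914 0.467 2.659
v 3.647 -0.573 3.354
v 2.608 0.266 2.681
v 3.341 -0.774 3.376
v 2.356 0.02 2.578
v 3.089 -1.02 3.273
v 2.197 -0.233 2.367
v 2.93 -1.274 3.061
v 2.154 -0.456 2.078
v 2.887 -1.496 2.773
v 2.235 -0.614 1.757
v 2.967 -1.654 2.452
v 2.426 -0.683 1.452
v 3.159 -1.723 2.147
v 2.699 -0.652 1.209
v 3.432 -1.692 1.904
v 3.013 -0.527 1.066
v 3.746 -1.567 1.761
v 3.319 -0.326 1.044
v 4.052 -1.366 1.739
v 3.571 -0.08 1.147
v 4.304 -1.12 1.842
v 3.73 0.174 1.359
v 4.463 -0.867 2.053
v 3.773 0.396 1.647
v 4.506 -0.644 2.342
v 3.693 0.554 1.968
v 4.425 -0.486 2.663
v -3.528 1.806 -1.303
v -3.198 1.534 -1.563
v -3.052 1.554 -0.437
v -3.102 1.735 -1.557
v -3.091 1.95 -1.501
v -3.167 2.137 -1.405
v -3.313 2.257 -1.29
v -3.503 2.289 -1.177
v -3.697 2.225 -1.089
v -3.857 2.077 -1.044
v -3.953 1.876 -1.05
v -3.964 1.661 -1.106
v -3.888 1.475 -1.202
v -3.742 1.354 -1.317
v -3.552 1.323 -1.43
v -3.358 1.387 -1.518
f 2 1 5
f 2 5 3
f 3 5 6
f 3 6 4
f 5 1 7
f 5 7 6
f 6 7 8
f 6 8 4
f 7 1 9
f 7 9 8
f 8 9 10
f 8 10 4
f 9 1 11
f 9 11 10
f 10 11 12
f 10 12 4
f 11 1 13
f 11 13 12
f 12 13 14
f 12 14 4
f 13 1 15
f 13 15 14
f 14 15 16
f 14 16 4
f 15 1 17
f 15 17 16
f 16 17 18
f 16 18 4
f 17 1 19
f 17 19 18
f 18 19 20
f 18 20 4
f 19 1 21
f 19 21 20
f 20 21 22
f 20 22 4
f 21 1 23
f 21 23 22
f 22 23 24
f 22 24 4
f 23 1 25
f 23 25 24
f 24 25 26
f 24 26 4
f 25 1 27
f 25 27 26
f 26 27 28
f 26 28 4
f 27 1 29
f 27 29 28
f 28 29 30
f 28 30 4
f 29 1 31
f 29 31 30
f 30 31 32
f 30 32 4
f 31 1 33
f 31 33 32
f 32 33 34
f 32 34 4
f 33 1 2
f 33 2 34
f 34 2 3
f 34 3 4
f 36 35 38
f 36 38 37
f 38 35 39
f 38 39 37
f 39 35 40
f 39 40 37
f 40 35 41
f 40 41 37
f 41 35 42
f 41 42 37
f 42 35 43
f 42 43 37
f 43 35 44
f 43 44 37
f 44 35 45
f 44 45 37
f 45 35 46
f 45 46 37
f 46 35 47
f 46 47 37
f 47 35 48
f 47 48 37
f 48 35 49
f 48 49 37
f 49 35 50
f 49 50 37
f 50 35 36
f 50 36 37



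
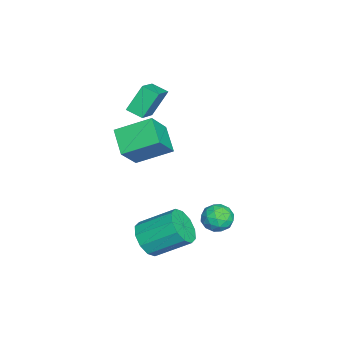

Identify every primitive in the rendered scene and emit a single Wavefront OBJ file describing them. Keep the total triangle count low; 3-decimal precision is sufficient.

v -3.385 -0.761 2.873
v -1.904 -0.984 3.655
v -3.104 0.051 2.573
v -1.623 -0.172 3.355
v -2.797 -1.448 1.565
v -1.316 -1.671 2.347
v -2.516 -0.636 1.265
v -1.035 -0.859 2.047
v -0.561 -1.439 0.866
v -0.788 0.282 1.686
v 0.623 -0.913 0.09
v 0.396 0.808 0.91
v 0.524 -1.928 2.19
v 0.297 -0.207 3.01
v 1.708 -1.402 1.414
v 1.481 0.319 2.234
v 3.173 -0.021 -3.197
v 4.121 -0.185 -2.925
v 4.095 1.477 -1.832
v 3.147 1.641 -2.103
v 4.127 0.155 -3.442
v 4.1 1.817 -2.348
v 3.767 0.427 -3.864
v 3.741 2.09 -2.771
v 3.181 0.529 -4.032
v 3.155 2.191 -2.938
v 2.592 0.42 -3.881
v 2.566 2.082 -2.787
v 2.225 0.143 -3.468
v 2.199 1.805 -2.375
v 2.22 -0.197 -2.952
v 2.193 1.465 -1.858
v 2.579 -0.47 -2.529
v 2.553 1.193 -1.436
v 3.165 -0.571 -2.362
v 3.139 1.091 -1.268
v 3.754 -0.462 -2.513
v 3.728 1.2 -1.419
v 1.031 3.225 -2.587
v 1.637 3.49 -3.073
v 1.903 2.51 -1.887
v 2.509 2.775 -2.373
v 2.138 3.296 -1.859
v 1.599 3.737 -2.292
v 1.941 2.263 -2.668
v 1.402 2.704 -3.101
v 2.199 2.895 -3.123
v 2.321 3.533 -2.622
v 1.219 2.467 -2.338
v 1.341 3.105 -1.837
v 1.258 3.42 -2.891
v 2.282 2.58 -2.069
v 2.064 2.886 -1.767
v 2.421 3.041 -2.052
v 1.235 3.566 -2.432
v 1.592 3.721 -2.718
v 1.886 3.607 -2.004
v 1.948 2.279 -2.242
v 2.305 2.434 -2.528
v 1.119 2.959 -2.908
v 1.476 3.114 -3.193
v 1.654 2.393 -2.956
v 1.944 3.226 -3.206
v 2.457 2.806 -2.795
v 2.123 2.505 -2.968
v 1.806 2.764 -3.223
v 2.016 3.601 -2.912
v 2.528 3.181 -2.501
v 2.311 3.487 -2.199
v 1.994 3.747 -2.453
v 2.347 3.251 -2.941
v 1.012 2.819 -2.459
v 1.524 2.399 -2.048
v 1.546 2.253 -2.507
v 1.229 2.513 -2.761
v 1.083 3.194 -2.165
v 1.596 2.774 -1.754
v 1.734 3.236 -1.737
v 1.417 3.495 -1.992
v 1.193 2.749 -2.019
f 2 4 1
f 5 2 1
f 1 4 3
f 3 5 1
f 2 8 4
f 6 2 5
f 6 8 2
f 4 8 3
f 7 5 3
f 3 8 7
f 7 6 5
f 8 6 7
f 10 12 9
f 13 10 9
f 9 12 11
f 11 13 9
f 10 16 12
f 14 10 13
f 14 16 10
f 12 16 11
f 15 13 11
f 11 16 15
f 15 14 13
f 16 14 15
f 18 17 21
f 18 21 19
f 19 21 22
f 19 22 20
f 21 17 23
f 21 23 22
f 22 23 24
f 22 24 20
f 23 17 25
f 23 25 24
f 24 25 26
f 24 26 20
f 25 17 27
f 25 27 26
f 26 27 28
f 26 28 20
f 27 17 29
f 27 29 28
f 28 29 30
f 28 30 20
f 29 17 31
f 29 31 30
f 30 31 32
f 30 32 20
f 31 17 33
f 31 33 32
f 32 33 34
f 32 34 20
f 33 17 35
f 33 35 34
f 34 35 36
f 34 36 20
f 35 17 37
f 35 37 36
f 36 37 38
f 36 38 20
f 37 17 18
f 37 18 38
f 38 18 19
f 38 19 20
f 39 76 55
f 76 50 79
f 55 79 44
f 76 79 55
f 39 55 51
f 55 44 56
f 51 56 40
f 55 56 51
f 39 51 60
f 51 40 61
f 60 61 46
f 51 61 60
f 39 60 72
f 60 46 75
f 72 75 49
f 60 75 72
f 39 72 76
f 72 49 80
f 76 80 50
f 72 80 76
f 40 56 67
f 56 44 70
f 67 70 48
f 56 70 67
f 44 79 57
f 79 50 78
f 57 78 43
f 79 78 57
f 50 80 77
f 80 49 73
f 77 73 41
f 80 73 77
f 49 75 74
f 75 46 62
f 74 62 45
f 75 62 74
f 46 61 66
f 61 40 63
f 66 63 47
f 61 63 66
f 42 68 54
f 68 48 69
f 54 69 43
f 68 69 54
f 42 54 52
f 54 43 53
f 52 53 41
f 54 53 52
f 42 52 59
f 52 41 58
f 59 58 45
f 52 58 59
f 42 59 64
f 59 45 65
f 64 65 47
f 59 65 64
f 42 64 68
f 64 47 71
f 68 71 48
f 64 71 68
f 43 69 57
f 69 48 70
f 57 70 44
f 69 70 57
f 41 53 77
f 53 43 78
f 77 78 50
f 53 78 77
f 45 58 74
f 58 41 73
f 74 73 49
f 58 73 74
f 47 65 66
f 65 45 62
f 66 62 46
f 65 62 66
f 48 71 67
f 71 47 63
f 67 63 40
f 71 63 67



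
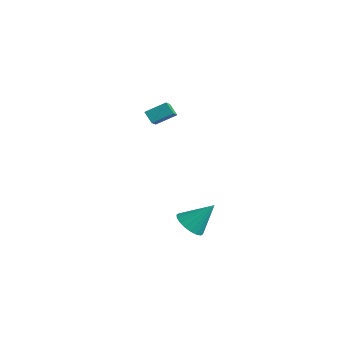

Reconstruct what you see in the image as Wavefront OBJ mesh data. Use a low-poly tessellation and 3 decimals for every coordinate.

v -4.335 2.662 3.207
v -3.711 3.705 3.86
v -3.704 2.659 2.608
v -3.08 3.703 3.26
v -3.68 1.837 3.9
v -3.056 2.881 4.552
v -3.049 1.835 3.3
v -2.425 2.878 3.953
v -0.644 2.578 -4.145
v 0.003 2.994 -4.799
v 0.124 3.722 -2.655
v -0.353 3.266 -4.824
v -0.767 3.403 -4.715
v -1.157 3.375 -4.493
v -1.446 3.19 -4.202
v -1.575 2.884 -3.9
v -1.52 2.517 -3.646
v -1.292 2.162 -3.491
v -0.936 1.889 -3.466
v -0.521 1.753 -3.575
v -0.131 1.78 -3.797
v 0.157 1.965 -4.088
v 0.286 2.272 -4.39
v 0.232 2.639 -4.644
f 2 4 1
f 5 2 1
f 1 4 3
f 3 5 1
f 2 8 4
f 6 2 5
f 6 8 2
f 4 8 3
f 7 5 3
f 3 8 7
f 7 6 5
f 8 6 7
f 10 9 12
f 10 12 11
f 12 9 13
f 12 13 11
f 13 9 14
f 13 14 11
f 14 9 15
f 14 15 11
f 15 9 16
f 15 16 11
f 16 9 17
f 16 17 11
f 17 9 18
f 17 18 11
f 18 9 19
f 18 19 11
f 19 9 20
f 19 20 11
f 20 9 21
f 20 21 11
f 21 9 22
f 21 22 11
f 22 9 23
f 22 23 11
f 23 9 24
f 23 24 11
f 24 9 10
f 24 10 11



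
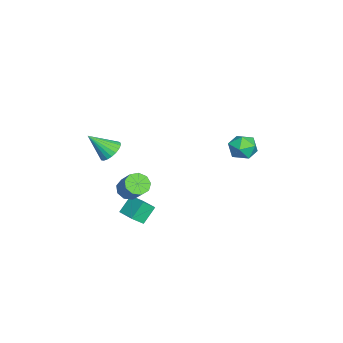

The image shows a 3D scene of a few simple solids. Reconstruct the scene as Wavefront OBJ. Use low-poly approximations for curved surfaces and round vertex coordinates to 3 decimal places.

v 0.016 -1.728 -1.707
v 0.604 -1.924 -2.075
v 1.431 -1.348 -1.061
v 0.844 -1.152 -0.693
v 0.46 -1.474 -2.214
v 1.287 -0.897 -1.2
v 0.109 -1.143 -2.116
v 0.936 -0.566 -1.102
v -0.285 -1.085 -1.826
v 0.542 -0.509 -0.812
v -0.539 -1.329 -1.481
v 0.289 -0.753 -0.467
v -0.532 -1.759 -1.242
v 0.295 -1.183 -0.228
v -0.269 -2.175 -1.22
v 0.558 -1.599 -0.206
v 0.128 -2.382 -1.426
v 0.955 -1.805 -0.412
v 0.472 -2.283 -1.764
v 1.299 -1.706 -0.75
v -1.364 -1.226 -3.581
v -1.032 -1.806 -2.993
v -0.39 -0.429 -3.345
v -0.058 -1.01 -2.758
v -0.722 -1.75 -4.462
v -0.39 -2.331 -3.875
v 0.252 -0.954 -4.227
v 0.584 -1.534 -3.639
v 2.936 -2.189 3.102
v 3.496 -1.83 3.376
v 3.084 -3.291 4.238
v 3.266 -1.709 3.524
v 2.979 -1.67 3.599
v 2.684 -1.721 3.588
v 2.433 -1.853 3.493
v 2.269 -2.043 3.33
v 2.22 -2.259 3.128
v 2.294 -2.462 2.921
v 2.48 -2.618 2.746
v 2.744 -2.7 2.632
v 3.042 -2.693 2.599
v 3.321 -2.6 2.653
v 3.534 -2.435 2.785
v 3.643 -2.228 2.972
v 3.63 -2.014 3.181
v -3.907 4.639 -0.835
v -3.363 4.549 -0.105
v -4.097 3.171 -0.875
v -3.553 3.081 -0.145
v -4.376 3.471 -0.057
v -4.259 4.378 -0.032
v -3.201 3.342 -0.948
v -3.084 4.249 -0.923
v -2.927 3.747 -0.175
v -3.653 3.827 0.376
v -3.807 3.893 -1.356
v -4.533 3.973 -0.805
f 2 1 5
f 2 5 3
f 3 5 6
f 3 6 4
f 5 1 7
f 5 7 6
f 6 7 8
f 6 8 4
f 7 1 9
f 7 9 8
f 8 9 10
f 8 10 4
f 9 1 11
f 9 11 10
f 10 11 12
f 10 12 4
f 11 1 13
f 11 13 12
f 12 13 14
f 12 14 4
f 13 1 15
f 13 15 14
f 14 15 16
f 14 16 4
f 15 1 17
f 15 17 16
f 16 17 18
f 16 18 4
f 17 1 19
f 17 19 18
f 18 19 20
f 18 20 4
f 19 1 2
f 19 2 20
f 20 2 3
f 20 3 4
f 22 24 21
f 25 22 21
f 21 24 23
f 23 25 21
f 22 28 24
f 26 22 25
f 26 28 22
f 24 28 23
f 27 25 23
f 23 28 27
f 27 26 25
f 28 26 27
f 30 29 32
f 30 32 31
f 32 29 33
f 32 33 31
f 33 29 34
f 33 34 31
f 34 29 35
f 34 35 31
f 35 29 36
f 35 36 31
f 36 29 37
f 36 37 31
f 37 29 38
f 37 38 31
f 38 29 39
f 38 39 31
f 39 29 40
f 39 40 31
f 40 29 41
f 40 41 31
f 41 29 42
f 41 42 31
f 42 29 43
f 42 43 31
f 43 29 44
f 43 44 31
f 44 29 45
f 44 45 31
f 45 29 30
f 45 30 31
f 46 57 51
f 46 51 47
f 46 47 53
f 46 53 56
f 46 56 57
f 47 51 55
f 51 57 50
f 57 56 48
f 56 53 52
f 53 47 54
f 49 55 50
f 49 50 48
f 49 48 52
f 49 52 54
f 49 54 55
f 50 55 51
f 48 50 57
f 52 48 56
f 54 52 53
f 55 54 47



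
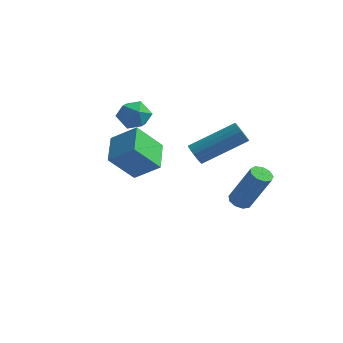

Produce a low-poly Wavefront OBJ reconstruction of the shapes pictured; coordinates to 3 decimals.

v -2.115 0.566 1.994
v -1.452 0.912 1.685
v -1.668 -0.612 1.635
v -1.005 -0.266 1.326
v -1.12 -0.276 2.127
v -1.397 0.452 2.349
v -1.723 -0.152 0.971
v -2 0.576 1.193
v -1.21 0.468 1.052
v -0.837 0.392 1.767
v -2.283 -0.092 1.553
v -1.91 -0.168 2.268
v 2.98 0.631 -2.588
v 3.436 0.552 -2.826
v 4.396 0.51 -0.969
v 3.94 0.589 -0.732
v 3.378 0.9 -2.788
v 4.337 0.859 -0.931
v 3.133 1.123 -2.656
v 4.093 1.081 -0.8
v 2.817 1.115 -2.493
v 3.777 1.074 -0.637
v 2.578 0.881 -2.374
v 3.537 0.839 -0.518
v 2.526 0.529 -2.356
v 3.486 0.488 -0.499
v 2.687 0.225 -2.446
v 3.647 0.184 -0.59
v 2.986 0.111 -2.603
v 3.945 0.069 -0.746
v 3.281 0.24 -2.752
v 4.241 0.198 -0.896
v -0.687 -3.915 1.259
v 0.385 -3.765 2.032
v -1.208 -2.624 1.731
v -0.137 -2.474 2.505
v 0.077 -3.166 0.055
v 1.148 -3.016 0.829
v -0.445 -1.875 0.528
v 0.627 -1.725 1.301
v 2.189 -2.083 1.306
v 2.331 -1.855 0.861
v 3.833 -0.708 1.929
v 3.691 -0.937 2.374
v 2.154 -1.705 0.951
v 3.655 -0.559 2.019
v 1.984 -1.643 1.122
v 3.485 -0.496 2.19
v 1.861 -1.681 1.335
v 3.363 -0.534 2.403
v 1.814 -1.811 1.542
v 3.315 -0.665 2.609
v 1.853 -2.004 1.694
v 3.354 -0.857 2.762
v 1.968 -2.215 1.758
v 3.47 -1.068 2.826
v 2.135 -2.396 1.718
v 3.636 -1.249 2.786
v 2.314 -2.505 1.584
v 3.815 -1.358 2.652
v 2.464 -2.518 1.386
v 3.965 -1.371 2.454
v 2.552 -2.431 1.17
v 4.053 -1.284 2.238
v 2.556 -2.264 0.985
v 4.057 -1.118 2.053
v 2.477 -2.057 0.873
v 3.978 -0.91 1.941
f 1 12 6
f 1 6 2
f 1 2 8
f 1 8 11
f 1 11 12
f 2 6 10
f 6 12 5
f 12 11 3
f 11 8 7
f 8 2 9
f 4 10 5
f 4 5 3
f 4 3 7
f 4 7 9
f 4 9 10
f 5 10 6
f 3 5 12
f 7 3 11
f 9 7 8
f 10 9 2
f 14 13 17
f 14 17 15
f 15 17 18
f 15 18 16
f 17 13 19
f 17 19 18
f 18 19 20
f 18 20 16
f 19 13 21
f 19 21 20
f 20 21 22
f 20 22 16
f 21 13 23
f 21 23 22
f 22 23 24
f 22 24 16
f 23 13 25
f 23 25 24
f 24 25 26
f 24 26 16
f 25 13 27
f 25 27 26
f 26 27 28
f 26 28 16
f 27 13 29
f 27 29 28
f 28 29 30
f 28 30 16
f 29 13 31
f 29 31 30
f 30 31 32
f 30 32 16
f 31 13 14
f 31 14 32
f 32 14 15
f 32 15 16
f 34 36 33
f 37 34 33
f 33 36 35
f 35 37 33
f 34 40 36
f 38 34 37
f 38 40 34
f 36 40 35
f 39 37 35
f 35 40 39
f 39 38 37
f 40 38 39
f 42 41 45
f 42 45 43
f 43 45 46
f 43 46 44
f 45 41 47
f 45 47 46
f 46 47 48
f 46 48 44
f 47 41 49
f 47 49 48
f 48 49 50
f 48 50 44
f 49 41 51
f 49 51 50
f 50 51 52
f 50 52 44
f 51 41 53
f 51 53 52
f 52 53 54
f 52 54 44
f 53 41 55
f 53 55 54
f 54 55 56
f 54 56 44
f 55 41 57
f 55 57 56
f 56 57 58
f 56 58 44
f 57 41 59
f 57 59 58
f 58 59 60
f 58 60 44
f 59 41 61
f 59 61 60
f 60 61 62
f 60 62 44
f 61 41 63
f 61 63 62
f 62 63 64
f 62 64 44
f 63 41 65
f 63 65 64
f 64 65 66
f 64 66 44
f 65 41 67
f 65 67 66
f 66 67 68
f 66 68 44
f 67 41 42
f 67 42 68
f 68 42 43
f 68 43 44



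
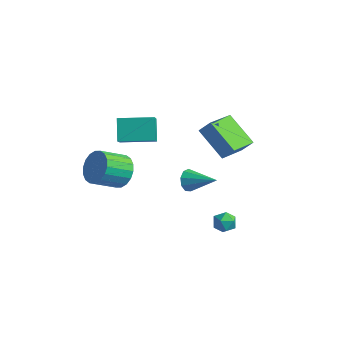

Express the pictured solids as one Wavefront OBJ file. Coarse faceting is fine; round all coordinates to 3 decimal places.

v -0.587 0.814 -2.742
v -0.399 1.108 -3.314
v 0.947 1.126 -2.078
v -0.584 1.419 -3.032
v -0.77 1.446 -2.614
v -0.871 1.178 -2.256
v -0.839 0.74 -2.126
v -0.688 0.337 -2.283
v -0.491 0.157 -2.656
v -0.338 0.285 -3.069
v -0.302 0.661 -3.328
v -2.406 -2.061 -1.146
v -1.511 -2.366 -0.982
v -2.078 -3.584 -0.15
v -2.974 -3.279 -0.314
v -1.585 -2.106 -0.651
v -2.152 -3.323 0.181
v -1.822 -1.836 -0.418
v -2.389 -3.054 0.413
v -2.174 -1.612 -0.33
v -2.741 -2.83 0.502
v -2.573 -1.476 -0.403
v -3.14 -2.694 0.429
v -2.938 -1.456 -0.623
v -3.505 -2.674 0.209
v -3.199 -1.556 -0.947
v -3.766 -2.774 -0.115
v -3.302 -1.756 -1.31
v -3.869 -2.974 -0.478
v -3.228 -2.017 -1.641
v -3.795 -3.234 -0.809
v -2.991 -2.286 -1.873
v -3.558 -3.504 -1.042
v -2.639 -2.51 -1.962
v -3.206 -3.728 -1.13
v -2.24 -2.646 -1.889
v -2.807 -3.864 -1.057
v -1.875 -2.666 -1.669
v -2.442 -3.884 -0.837
v -1.614 -2.566 -1.345
v -2.181 -3.784 -0.513
v 3.536 -0.711 -2.111
v 3.848 -1.088 -2.526
v 2.852 -1.472 -1.934
v 3.164 -1.849 -2.349
v 3.437 -1.693 -1.79
v 3.859 -1.223 -1.899
v 2.841 -1.337 -2.561
v 3.263 -0.867 -2.67
v 3.418 -1.475 -2.804
v 3.786 -1.695 -2.328
v 2.914 -0.865 -2.132
v 3.282 -1.085 -1.656
v -3.555 -0.839 -0.349
v -2.593 -2.076 1.034
v -4.155 -0.184 0.654
v -3.193 -1.421 2.037
v -2.167 0.321 -0.277
v -1.205 -0.916 1.106
v -2.767 0.976 0.726
v -1.805 -0.261 2.109
v 0.256 0.549 1.699
v 0.731 0.839 2.354
v 0.057 2.308 1.064
v 0.533 2.598 1.72
v 1.867 0.342 0.62
v 2.343 0.632 1.276
v 1.669 2.101 -0.014
v 2.144 2.391 0.641
f 2 1 4
f 2 4 3
f 4 1 5
f 4 5 3
f 5 1 6
f 5 6 3
f 6 1 7
f 6 7 3
f 7 1 8
f 7 8 3
f 8 1 9
f 8 9 3
f 9 1 10
f 9 10 3
f 10 1 11
f 10 11 3
f 11 1 2
f 11 2 3
f 13 12 16
f 13 16 14
f 14 16 17
f 14 17 15
f 16 12 18
f 16 18 17
f 17 18 19
f 17 19 15
f 18 12 20
f 18 20 19
f 19 20 21
f 19 21 15
f 20 12 22
f 20 22 21
f 21 22 23
f 21 23 15
f 22 12 24
f 22 24 23
f 23 24 25
f 23 25 15
f 24 12 26
f 24 26 25
f 25 26 27
f 25 27 15
f 26 12 28
f 26 28 27
f 27 28 29
f 27 29 15
f 28 12 30
f 28 30 29
f 29 30 31
f 29 31 15
f 30 12 32
f 30 32 31
f 31 32 33
f 31 33 15
f 32 12 34
f 32 34 33
f 33 34 35
f 33 35 15
f 34 12 36
f 34 36 35
f 35 36 37
f 35 37 15
f 36 12 38
f 36 38 37
f 37 38 39
f 37 39 15
f 38 12 40
f 38 40 39
f 39 40 41
f 39 41 15
f 40 12 13
f 40 13 41
f 41 13 14
f 41 14 15
f 42 53 47
f 42 47 43
f 42 43 49
f 42 49 52
f 42 52 53
f 43 47 51
f 47 53 46
f 53 52 44
f 52 49 48
f 49 43 50
f 45 51 46
f 45 46 44
f 45 44 48
f 45 48 50
f 45 50 51
f 46 51 47
f 44 46 53
f 48 44 52
f 50 48 49
f 51 50 43
f 55 57 54
f 58 55 54
f 54 57 56
f 56 58 54
f 55 61 57
f 59 55 58
f 59 61 55
f 57 61 56
f 60 58 56
f 56 61 60
f 60 59 58
f 61 59 60
f 63 65 62
f 66 63 62
f 62 65 64
f 64 66 62
f 63 69 65
f 67 63 66
f 67 69 63
f 65 69 64
f 68 66 64
f 64 69 68
f 68 67 66
f 69 67 68



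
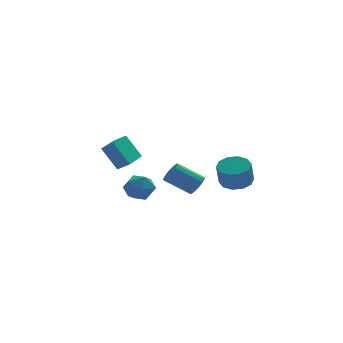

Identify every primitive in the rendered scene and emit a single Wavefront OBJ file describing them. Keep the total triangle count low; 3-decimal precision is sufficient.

v -1.245 2.72 -1.21
v -0.561 2.273 -0.618
v -1.999 1.287 -1.422
v -1.315 0.84 -0.83
v -1.98 1.486 -0.433
v -1.515 2.372 -0.302
v -1.045 1.188 -1.738
v -0.58 2.074 -1.607
v -0.438 1.326 -0.944
v -1.015 1.51 -0.137
v -1.545 2.05 -1.903
v -2.122 2.234 -1.096
v -4.092 -3.078 3.735
v -3.512 -3.437 4.172
v -3.201 -1.619 3.752
v -2.621 -1.978 4.189
v -3.339 -3.522 2.371
v -2.759 -3.881 2.808
v -2.448 -2.063 2.388
v -1.868 -2.422 2.825
v 2.193 2.874 -1.519
v 2.622 2.928 -0.931
v 1.157 3.28 0.107
v 0.727 3.226 -0.481
v 2.611 3.254 -1.057
v 1.146 3.606 -0.019
v 2.504 3.492 -1.289
v 1.039 3.845 -0.251
v 2.326 3.59 -1.573
v 0.861 3.942 -0.535
v 2.117 3.523 -1.845
v 0.652 3.875 -0.807
v 1.926 3.307 -2.043
v 0.461 3.659 -1.004
v 1.795 2.992 -2.12
v 0.33 3.345 -1.082
v 1.756 2.651 -2.06
v 0.291 3.003 -1.021
v 1.816 2.36 -1.876
v 0.351 2.712 -0.837
v 1.963 2.187 -1.61
v 0.498 2.539 -0.572
v 2.162 2.171 -1.323
v 0.697 2.523 -0.285
v 2.369 2.317 -1.082
v 0.904 2.669 -0.043
v 2.535 2.59 -0.94
v 1.069 2.942 0.098
v 3.997 1.042 -0.58
v 4.684 0.367 -0.696
v 4.411 -0.137 0.625
v 3.723 0.538 0.74
v 4.94 0.854 -0.457
v 4.667 0.35 0.864
v 4.836 1.412 -0.265
v 4.562 0.908 1.056
v 4.411 1.829 -0.194
v 4.138 1.325 1.127
v 3.828 1.946 -0.27
v 3.555 1.441 1.05
v 3.309 1.717 -0.465
v 3.036 1.213 0.856
v 3.053 1.23 -0.704
v 2.78 0.726 0.617
v 3.158 0.672 -0.896
v 2.884 0.168 0.425
v 3.582 0.255 -0.967
v 3.309 -0.249 0.354
v 4.165 0.139 -0.89
v 3.892 -0.366 0.43
f 1 12 6
f 1 6 2
f 1 2 8
f 1 8 11
f 1 11 12
f 2 6 10
f 6 12 5
f 12 11 3
f 11 8 7
f 8 2 9
f 4 10 5
f 4 5 3
f 4 3 7
f 4 7 9
f 4 9 10
f 5 10 6
f 3 5 12
f 7 3 11
f 9 7 8
f 10 9 2
f 14 16 13
f 17 14 13
f 13 16 15
f 15 17 13
f 14 20 16
f 18 14 17
f 18 20 14
f 16 20 15
f 19 17 15
f 15 20 19
f 19 18 17
f 20 18 19
f 22 21 25
f 22 25 23
f 23 25 26
f 23 26 24
f 25 21 27
f 25 27 26
f 26 27 28
f 26 28 24
f 27 21 29
f 27 29 28
f 28 29 30
f 28 30 24
f 29 21 31
f 29 31 30
f 30 31 32
f 30 32 24
f 31 21 33
f 31 33 32
f 32 33 34
f 32 34 24
f 33 21 35
f 33 35 34
f 34 35 36
f 34 36 24
f 35 21 37
f 35 37 36
f 36 37 38
f 36 38 24
f 37 21 39
f 37 39 38
f 38 39 40
f 38 40 24
f 39 21 41
f 39 41 40
f 40 41 42
f 40 42 24
f 41 21 43
f 41 43 42
f 42 43 44
f 42 44 24
f 43 21 45
f 43 45 44
f 44 45 46
f 44 46 24
f 45 21 47
f 45 47 46
f 46 47 48
f 46 48 24
f 47 21 22
f 47 22 48
f 48 22 23
f 48 23 24
f 50 49 53
f 50 53 51
f 51 53 54
f 51 54 52
f 53 49 55
f 53 55 54
f 54 55 56
f 54 56 52
f 55 49 57
f 55 57 56
f 56 57 58
f 56 58 52
f 57 49 59
f 57 59 58
f 58 59 60
f 58 60 52
f 59 49 61
f 59 61 60
f 60 61 62
f 60 62 52
f 61 49 63
f 61 63 62
f 62 63 64
f 62 64 52
f 63 49 65
f 63 65 64
f 64 65 66
f 64 66 52
f 65 49 67
f 65 67 66
f 66 67 68
f 66 68 52
f 67 49 69
f 67 69 68
f 68 69 70
f 68 70 52
f 69 49 50
f 69 50 70
f 70 50 51
f 70 51 52

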